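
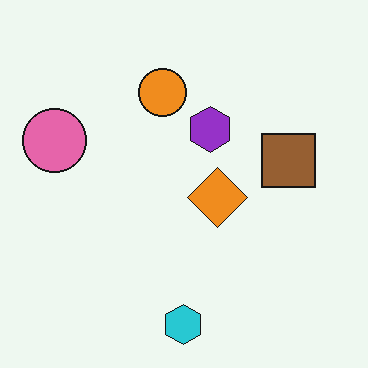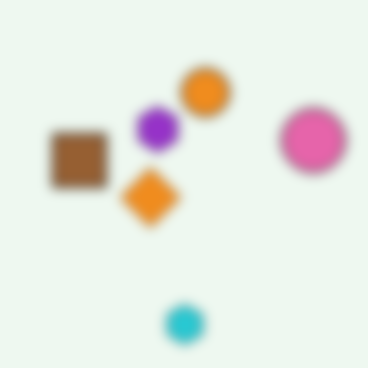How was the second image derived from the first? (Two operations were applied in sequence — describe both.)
The second image is the first strongly gaussian-blurred, then flipped horizontally (left ↔ right).

Shape edges and outlines are uniformly softened across the whole image. The pink circle is in the left of the first image and the right of the second — shapes on opposite sides of the vertical midline have swapped in a mirror flip.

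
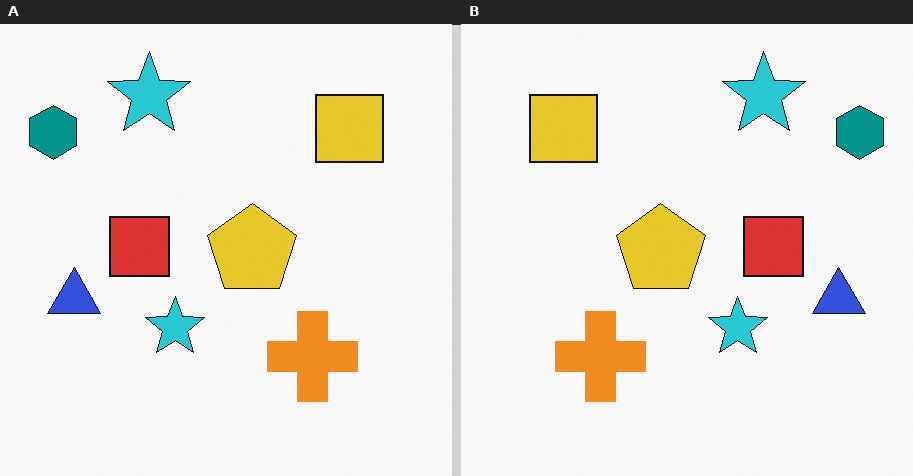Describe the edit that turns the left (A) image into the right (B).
Flipped horizontally (left ↔ right).

The teal hexagon is in the top-left of the left (A) image and the top-right of the right (B) — shapes on opposite sides of the vertical midline have swapped in a mirror flip.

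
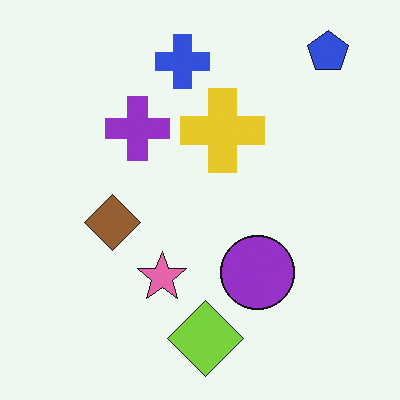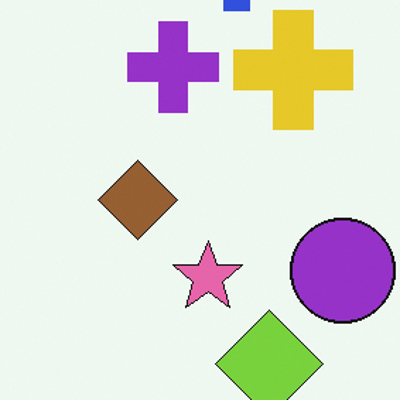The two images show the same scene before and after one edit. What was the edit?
The transformation is: cropped slightly and scaled back up.

The visible shapes are larger and the field of view is narrower; shapes near the original edges may be partly or wholly outside the frame — a crop-and-rescale.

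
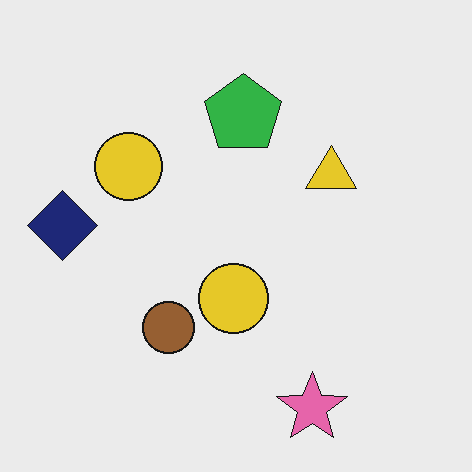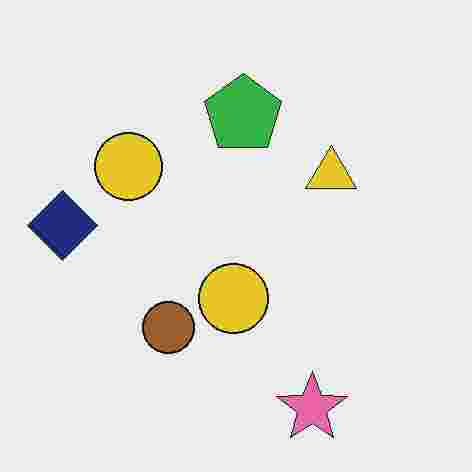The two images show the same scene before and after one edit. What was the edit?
It was heavily JPEG-compressed with obvious blocking artifacts.

Blocky 8×8 compression artifacts appear around shape edges and the flat background shows ringing — characteristic JPEG degradation.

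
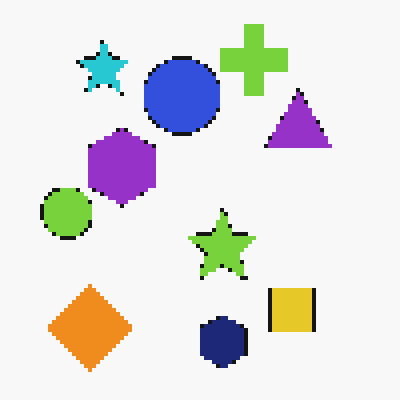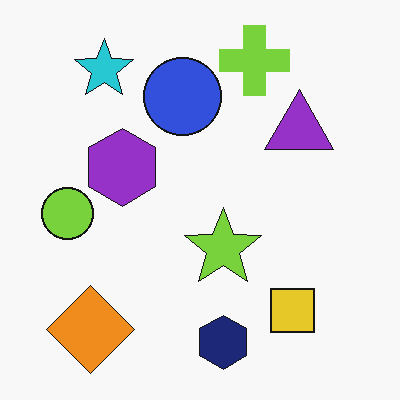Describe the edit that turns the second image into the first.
The transformation is: lightly pixelated (a mild mosaic effect).

Shapes are reduced to large square blocks; fine edges and outlines are lost — a downscale-then-upscale (mosaic) effect.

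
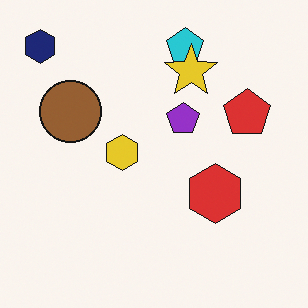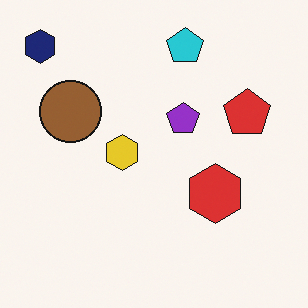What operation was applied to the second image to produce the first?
The image was overlaid with an additional yellow star.

A yellow star appears in the first image that is absent from the second.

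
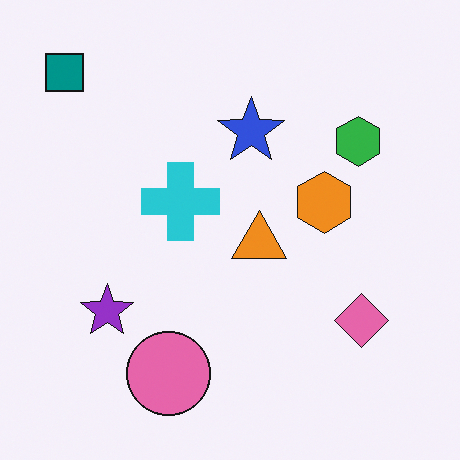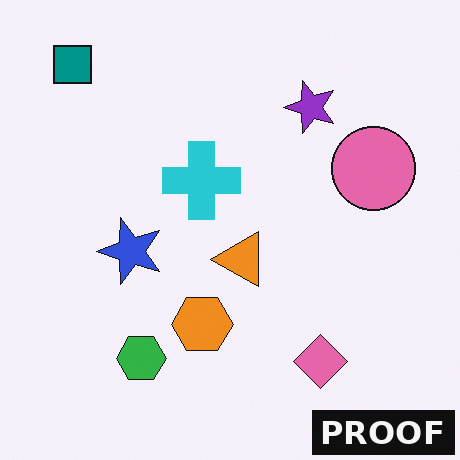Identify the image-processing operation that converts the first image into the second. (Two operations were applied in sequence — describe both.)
It was transposed (reflected across the top-left ↔ bottom-right diagonal), then watermarked with the text "PROOF" in the lower-right corner.

Shapes have swapped their row and column positions — what was in the top-right is now in the bottom-left — a diagonal reflection. A dark label reading "PROOF" appears in the lower-right corner.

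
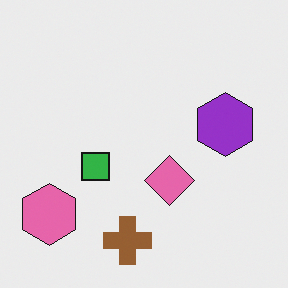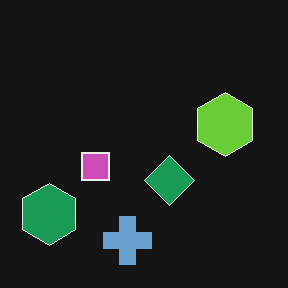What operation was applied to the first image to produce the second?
Color-inverted (negative).

The light background has become dark and every shape's color is its complement — a photographic negative.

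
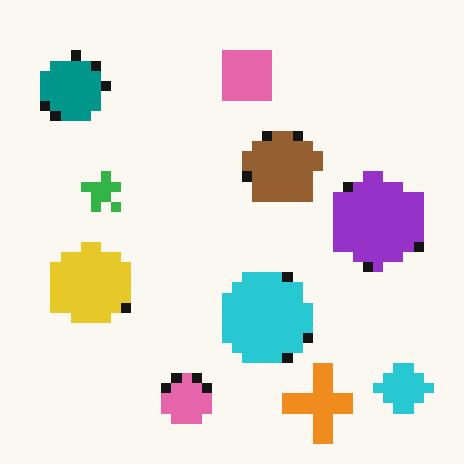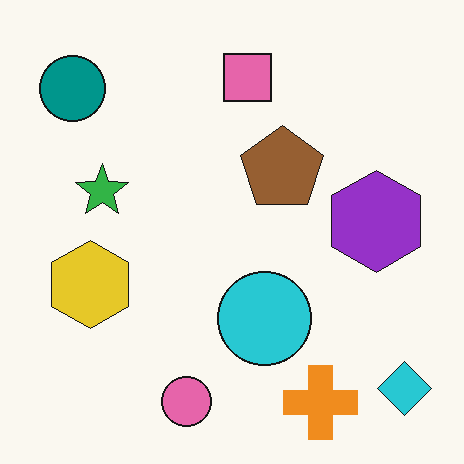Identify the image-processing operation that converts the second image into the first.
The transformation is: heavily pixelated into large blocks.

Shapes are reduced to large square blocks; fine edges and outlines are lost — a downscale-then-upscale (mosaic) effect.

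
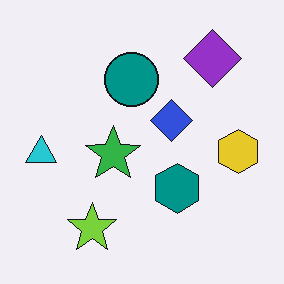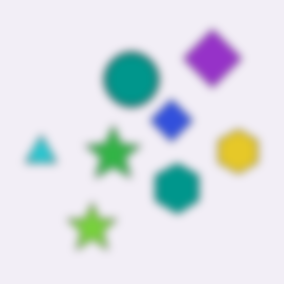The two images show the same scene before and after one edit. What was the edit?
It was noticeably gaussian-blurred.

Shape edges and outlines are uniformly softened across the whole image.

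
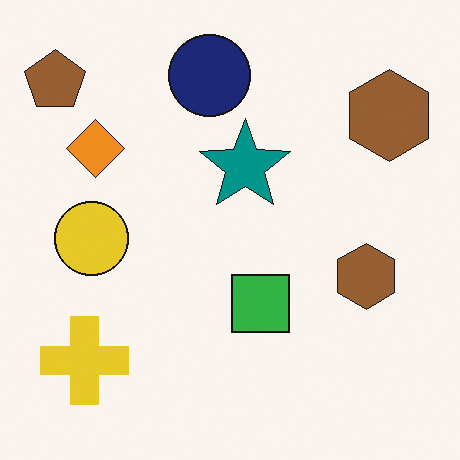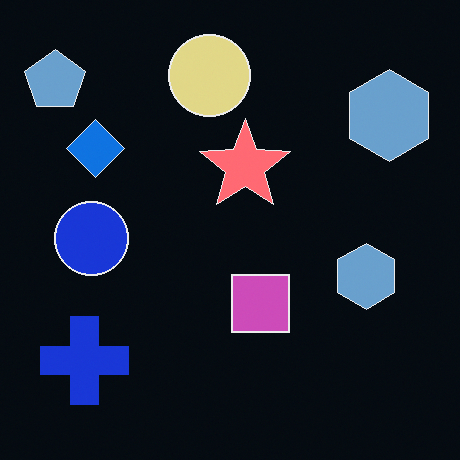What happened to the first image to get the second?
It was color-inverted (negative).

The light background has become dark and every shape's color is its complement — a photographic negative.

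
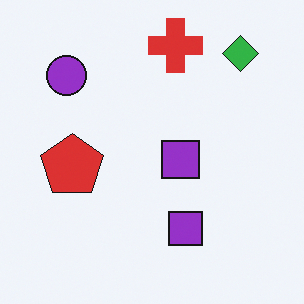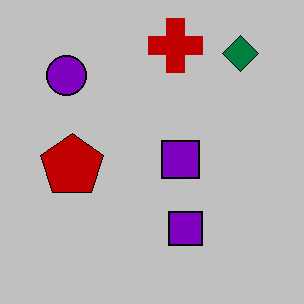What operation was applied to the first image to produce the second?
This is the original image aggressively posterized.

Each flat color has snapped to a coarser quantized level — most visibly, the near-white background has dropped to a flat grey.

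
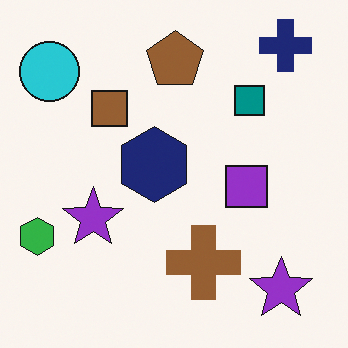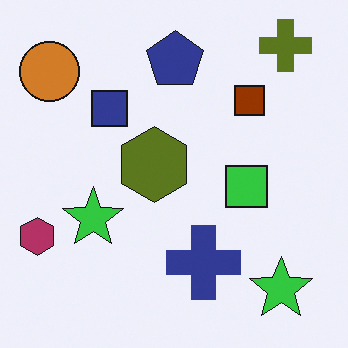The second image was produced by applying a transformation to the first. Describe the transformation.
It was hue-shifted through roughly half the color wheel.

Every shape's color has rotated by the same amount around the hue wheel — a uniform hue shift.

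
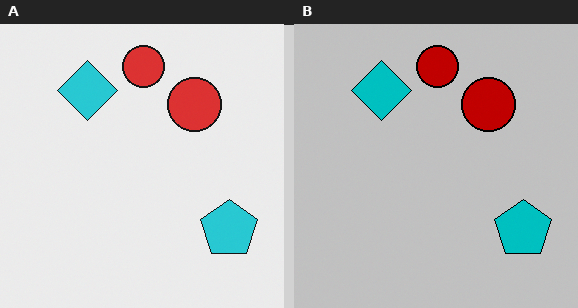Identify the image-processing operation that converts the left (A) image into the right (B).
The right (B) image is the left (A) aggressively posterized.

Each flat color has snapped to a coarser quantized level — most visibly, the near-white background has dropped to a flat grey.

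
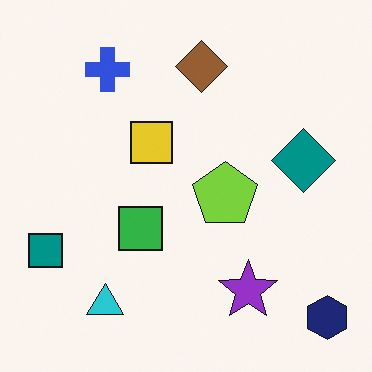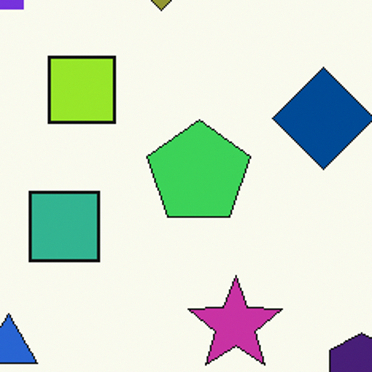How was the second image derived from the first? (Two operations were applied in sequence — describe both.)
The transformation is: hue-shifted by a small amount, then cropped to a modestly smaller region and rescaled.

Every shape's color has rotated by the same amount around the hue wheel — a uniform hue shift. The visible shapes are larger and the field of view is narrower; shapes near the original edges may be partly or wholly outside the frame — a crop-and-rescale.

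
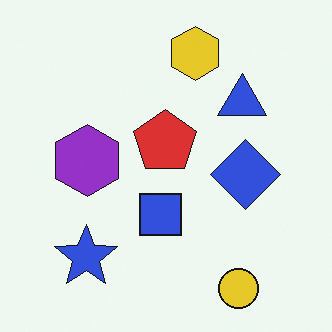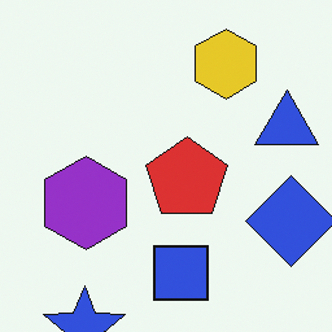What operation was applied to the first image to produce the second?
It was cropped slightly and scaled back up.

The visible shapes are larger and the field of view is narrower; shapes near the original edges may be partly or wholly outside the frame — a crop-and-rescale.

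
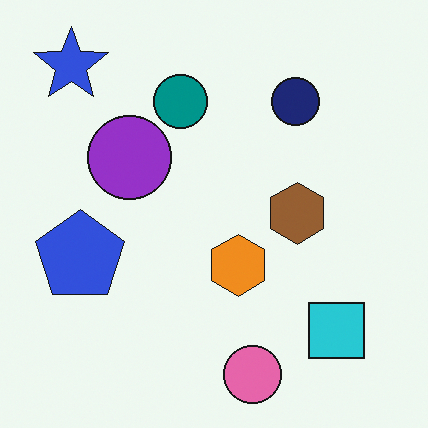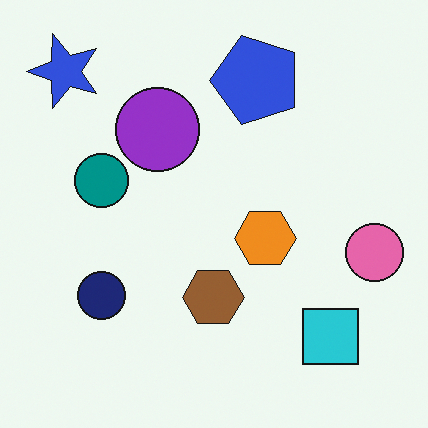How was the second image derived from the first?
The transformation is: transposed (reflected across the top-left ↔ bottom-right diagonal).

Shapes have swapped their row and column positions — what was in the top-right is now in the bottom-left — a diagonal reflection.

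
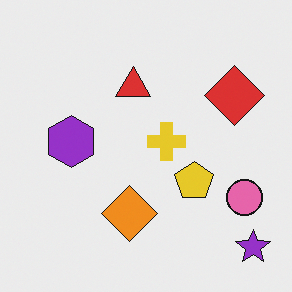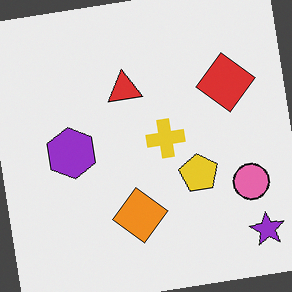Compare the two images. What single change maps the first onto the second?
The image was rotated counter-clockwise by a few degrees.

Every shape is tilted by the same angle and the image corners show triangular fill wedges — a whole-image rotation by a non-right angle.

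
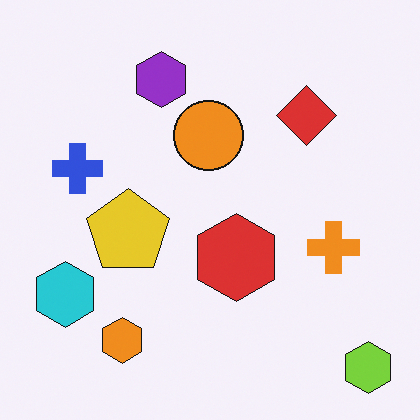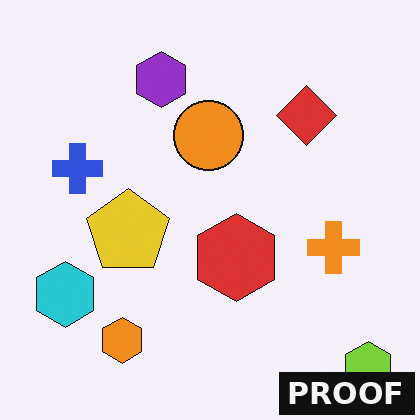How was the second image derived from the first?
The second image is the first watermarked with the text "PROOF" in the lower-right corner.

A dark label reading "PROOF" appears in the lower-right corner.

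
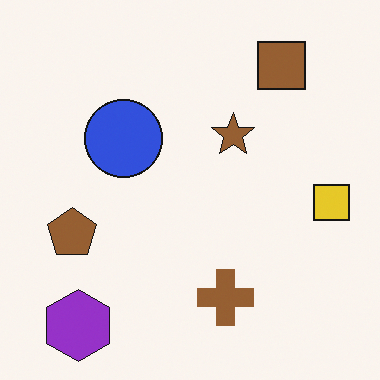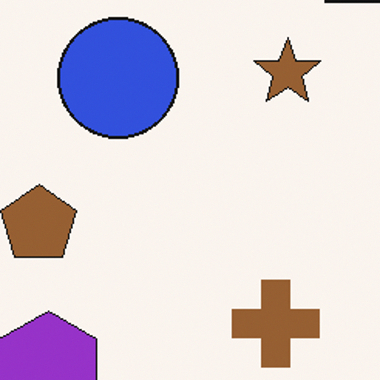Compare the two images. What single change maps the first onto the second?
This is the original image cropped to a modestly smaller region and rescaled.

The visible shapes are larger and the field of view is narrower; shapes near the original edges may be partly or wholly outside the frame — a crop-and-rescale.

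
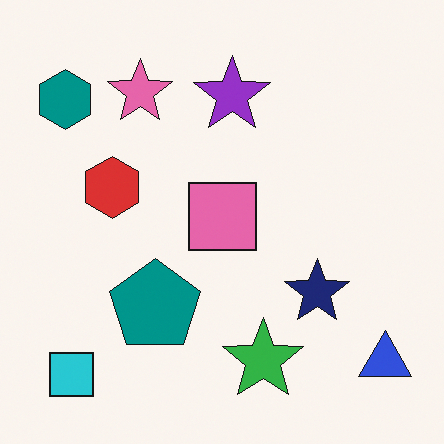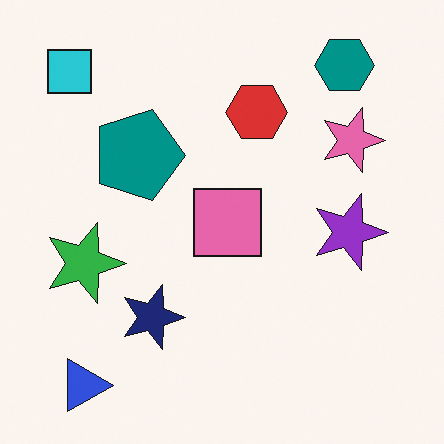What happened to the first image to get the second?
The second image is the first rotated 90° clockwise.

The cyan square sits in the bottom-left of the first image and the top-left of the second — consistent with a whole-image 90° clockwise rotation.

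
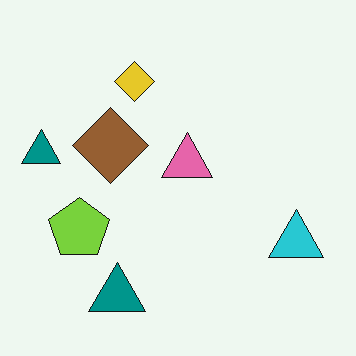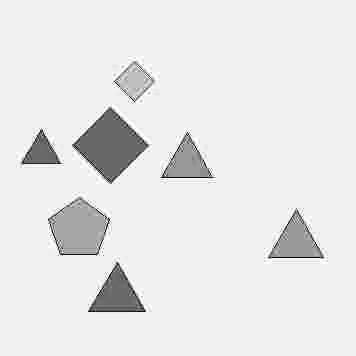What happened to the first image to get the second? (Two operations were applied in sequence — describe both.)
The transformation is: heavily JPEG-compressed with obvious blocking artifacts, then converted to grayscale.

Blocky 8×8 compression artifacts appear around shape edges and the flat background shows ringing — characteristic JPEG degradation. All color is removed — every shape is now a shade of grey.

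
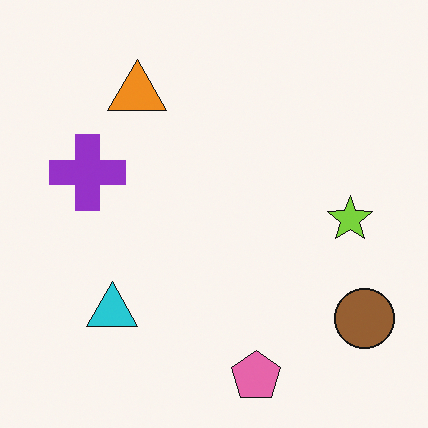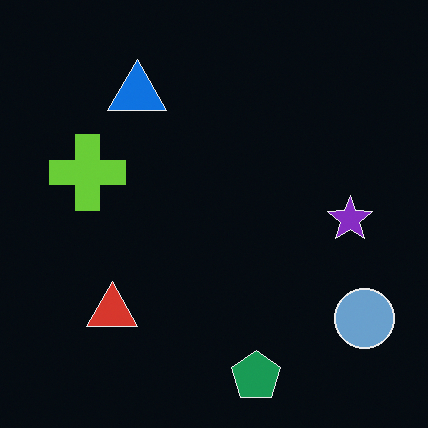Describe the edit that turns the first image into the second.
The image was color-inverted (negative).

The light background has become dark and every shape's color is its complement — a photographic negative.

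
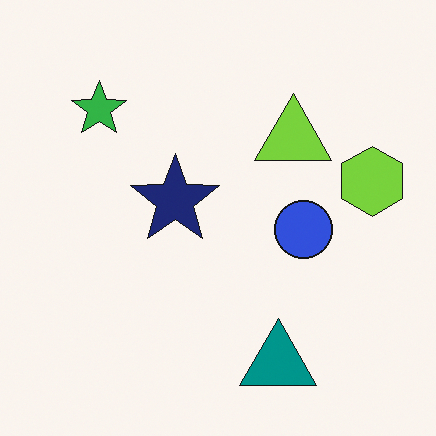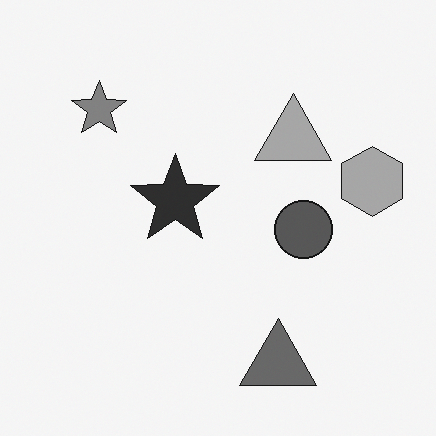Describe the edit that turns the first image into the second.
The image was converted to grayscale.

All color is removed — every shape is now a shade of grey.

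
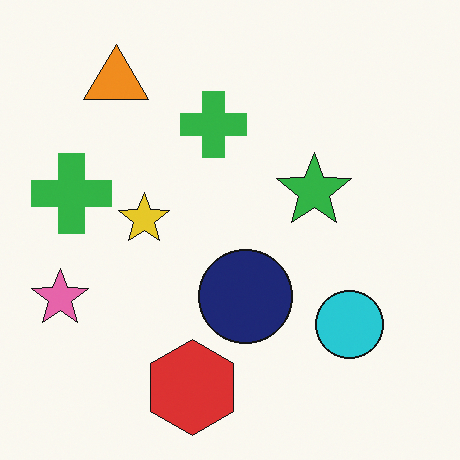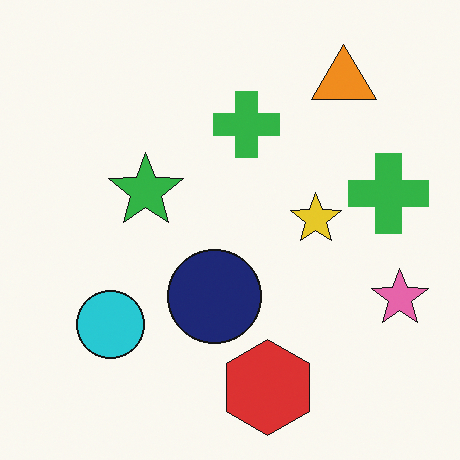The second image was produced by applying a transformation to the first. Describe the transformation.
The second image is the first flipped horizontally (left ↔ right).

The pink star is in the left of the first image and the right of the second — shapes on opposite sides of the vertical midline have swapped in a mirror flip.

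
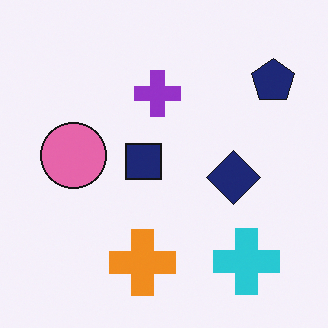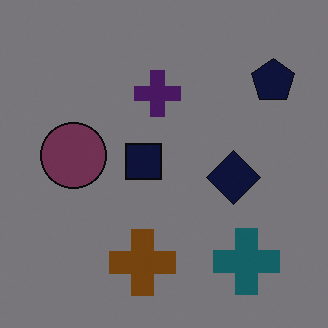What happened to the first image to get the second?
It was darkened a lot.

Every pixel — background and shapes alike — is uniformly darkened.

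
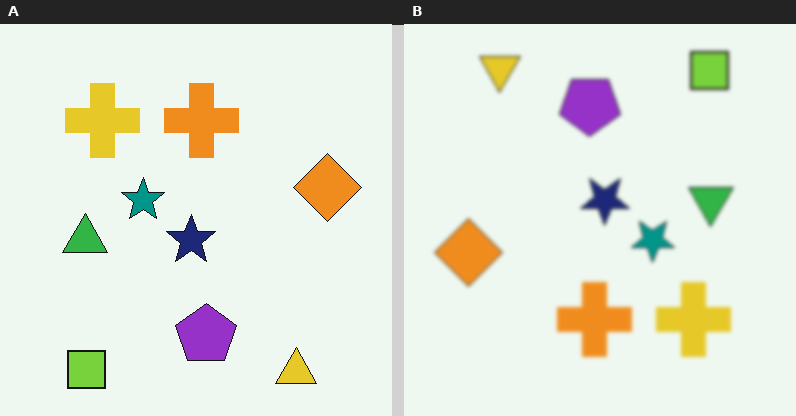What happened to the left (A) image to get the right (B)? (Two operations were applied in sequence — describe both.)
This is the original image slightly softened, then rotated 180°.

Shape edges and outlines are uniformly softened across the whole image. The lime square sits in the bottom-left of the left (A) image and the top-right of the right (B) — consistent with a whole-image 180° rotation.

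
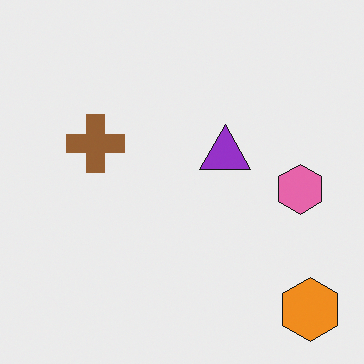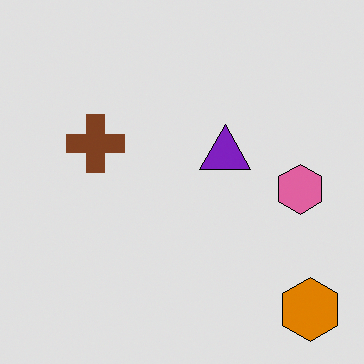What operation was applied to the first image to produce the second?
Posterized to a reduced palette.

Each flat color has snapped to a coarser quantized level — most visibly, the near-white background has dropped to a flat grey.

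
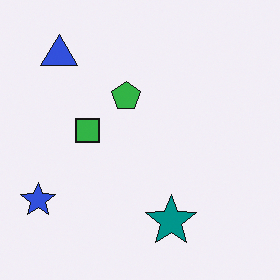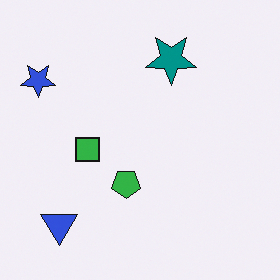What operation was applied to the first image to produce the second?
The second image is the first flipped vertically (top ↔ bottom).

The blue triangle is in the top-left of the first image and the bottom-left of the second — shapes on opposite sides of the horizontal midline have swapped in a mirror flip.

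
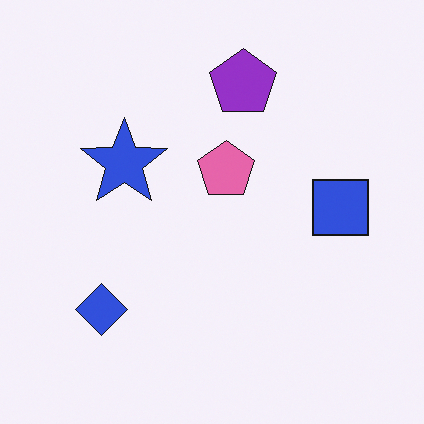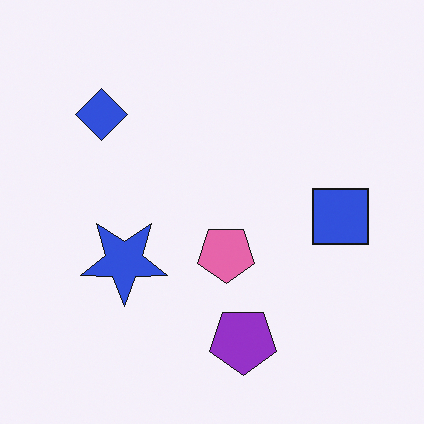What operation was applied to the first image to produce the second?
The image was flipped vertically (top ↔ bottom).

The purple pentagon is in the top of the first image and the bottom of the second — shapes on opposite sides of the horizontal midline have swapped in a mirror flip.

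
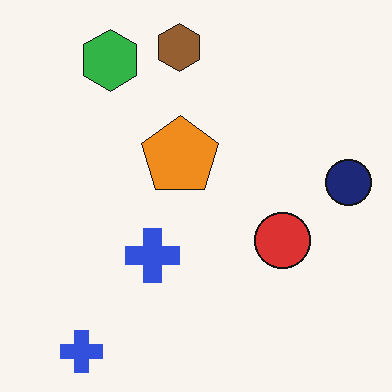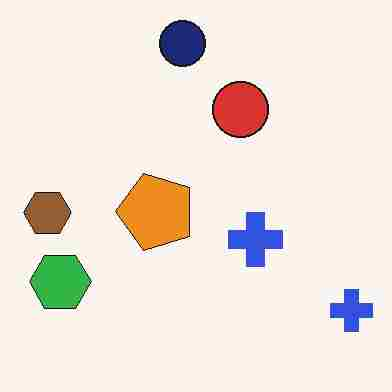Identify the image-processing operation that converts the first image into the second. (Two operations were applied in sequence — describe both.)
The second image is the first rotated 90° counter-clockwise, then heavily JPEG-compressed with obvious blocking artifacts.

The green hexagon sits in the top-left of the first image and the bottom-left of the second — consistent with a whole-image 90° counter-clockwise rotation. Blocky 8×8 compression artifacts appear around shape edges and the flat background shows ringing — characteristic JPEG degradation.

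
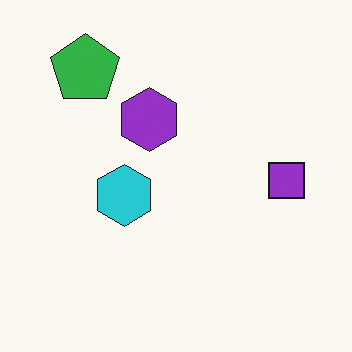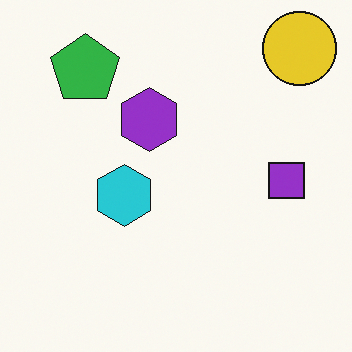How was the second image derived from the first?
The transformation is: overlaid with an additional yellow circle.

A yellow circle appears in the second image that is absent from the first.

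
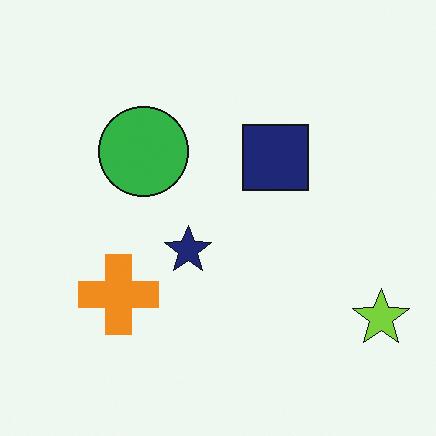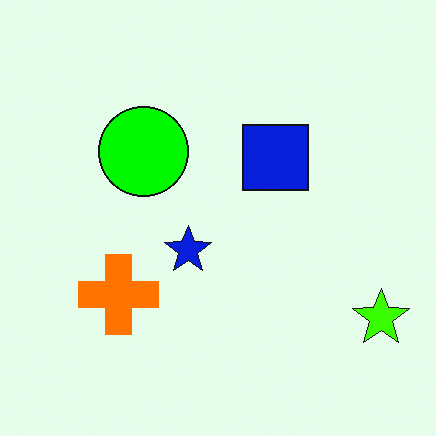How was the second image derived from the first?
This is the original image heavily oversaturated.

All colors are more vivid — a global saturation change.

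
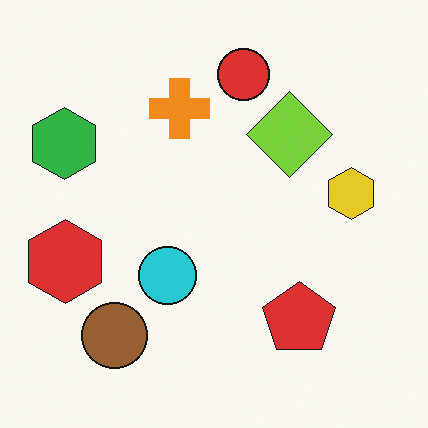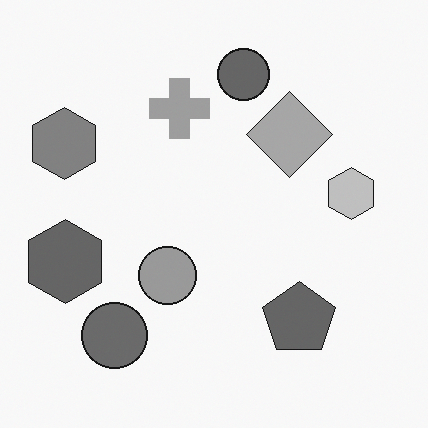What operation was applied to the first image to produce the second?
This is the original image converted to grayscale.

All color is removed — every shape is now a shade of grey.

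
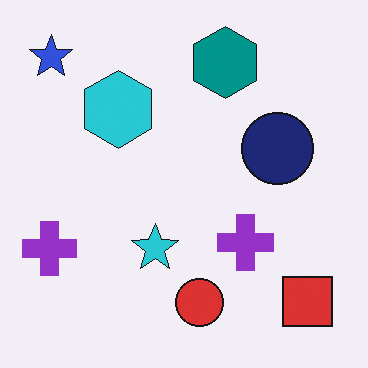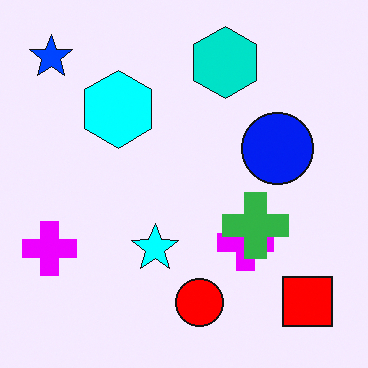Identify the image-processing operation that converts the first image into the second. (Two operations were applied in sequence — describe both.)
It was heavily oversaturated, then overlaid with an additional green cross.

All colors are more vivid — a global saturation change. A green cross appears in the second image that is absent from the first.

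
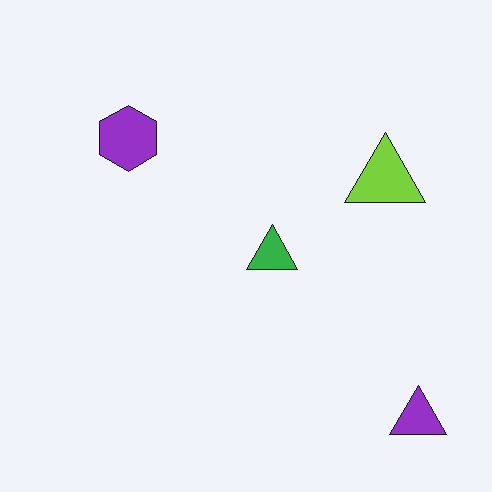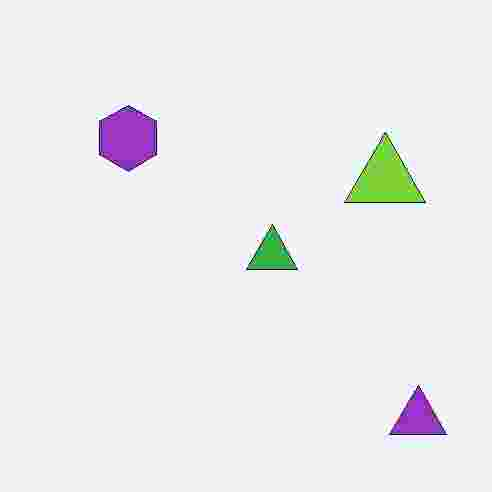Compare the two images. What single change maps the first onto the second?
The transformation is: degraded with heavy JPEG compression.

Blocky 8×8 compression artifacts appear around shape edges and the flat background shows ringing — characteristic JPEG degradation.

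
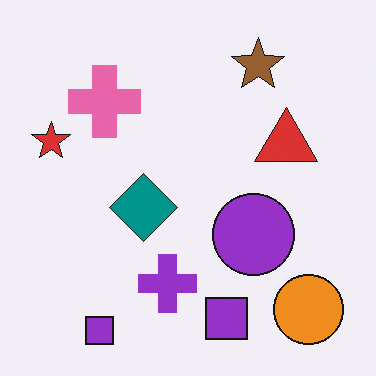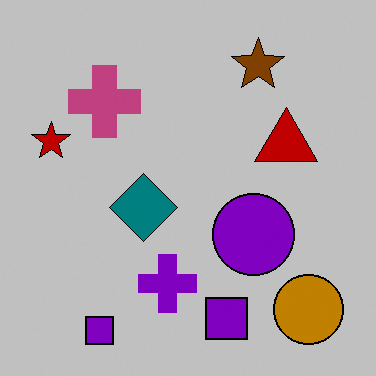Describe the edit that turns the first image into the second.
The second image is the first heavily posterized to just a handful of flat colors.

Each flat color has snapped to a coarser quantized level — most visibly, the near-white background has dropped to a flat grey.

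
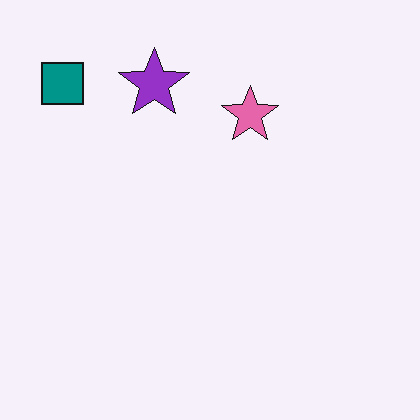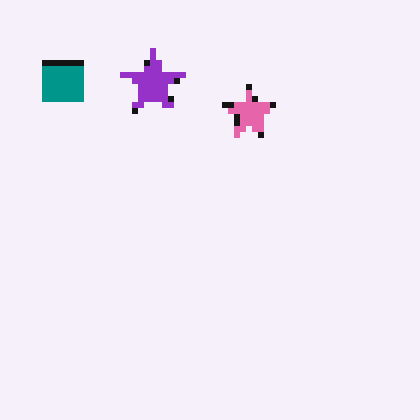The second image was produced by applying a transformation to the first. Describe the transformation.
The image was moderately pixelated.

Shapes are reduced to large square blocks; fine edges and outlines are lost — a downscale-then-upscale (mosaic) effect.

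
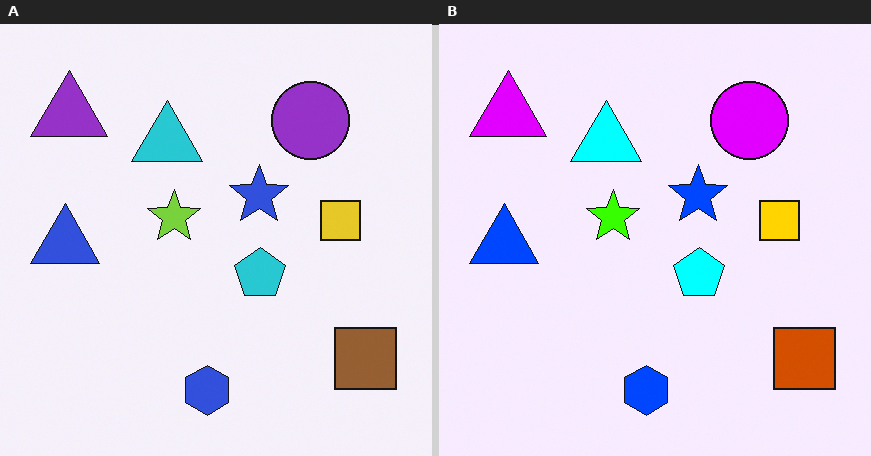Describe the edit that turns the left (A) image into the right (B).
The transformation is: heavily oversaturated.

All colors are more vivid — a global saturation change.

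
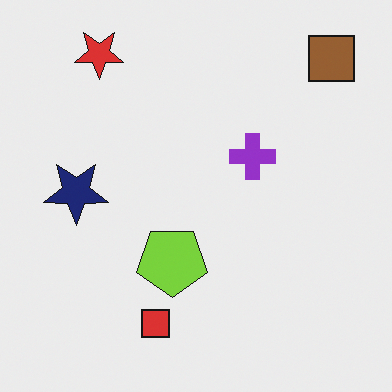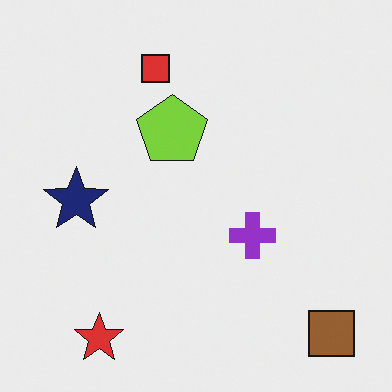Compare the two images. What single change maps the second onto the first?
It was flipped vertically (top ↔ bottom).

The red star is in the bottom-left of the second image and the top-left of the first — shapes on opposite sides of the horizontal midline have swapped in a mirror flip.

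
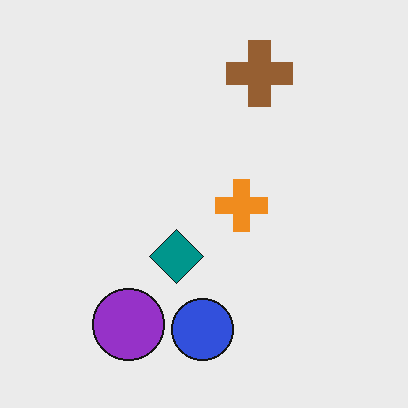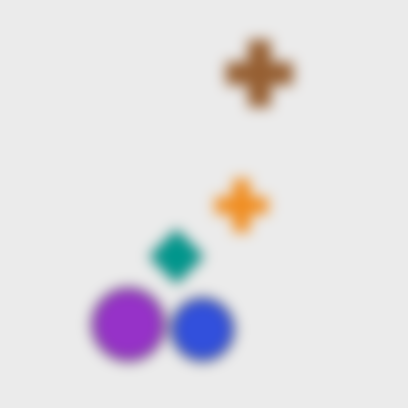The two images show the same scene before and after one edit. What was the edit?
Heavily blurred.

Shape edges and outlines are uniformly softened across the whole image.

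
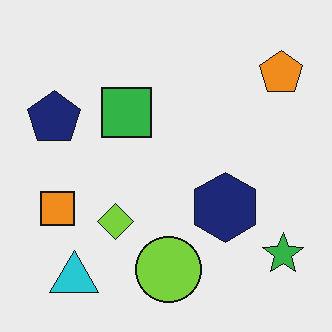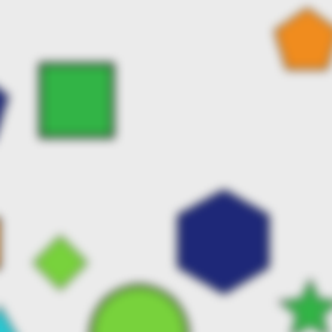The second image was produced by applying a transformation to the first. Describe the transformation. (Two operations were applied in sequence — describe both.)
It was moderately blurred, then cropped slightly and scaled back up.

Shape edges and outlines are uniformly softened across the whole image. The visible shapes are larger and the field of view is narrower; shapes near the original edges may be partly or wholly outside the frame — a crop-and-rescale.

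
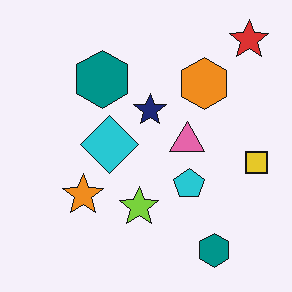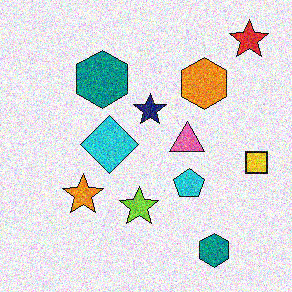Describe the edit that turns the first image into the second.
It was degraded with strong gaussian noise.

Random speckle covers the whole image, including the flat background.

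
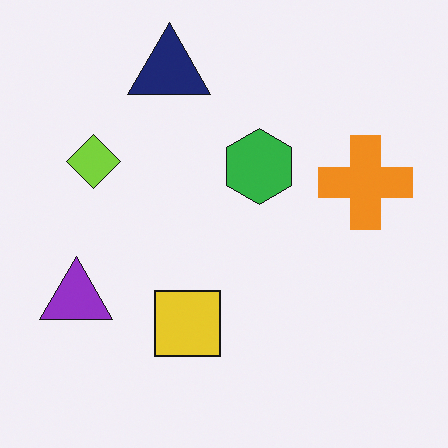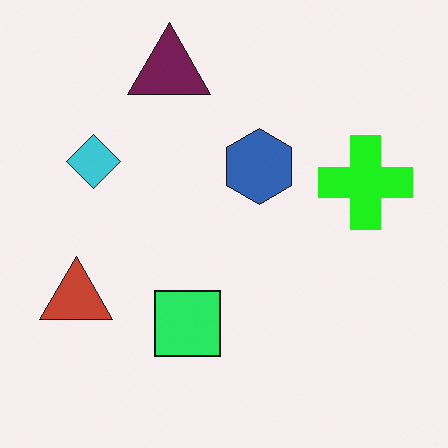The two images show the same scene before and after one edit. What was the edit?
It was hue-shifted noticeably.

Every shape's color has rotated by the same amount around the hue wheel — a uniform hue shift.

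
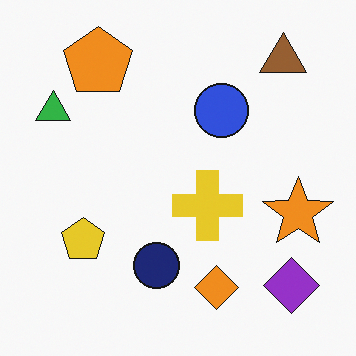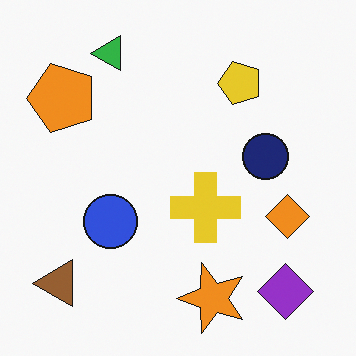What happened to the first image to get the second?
It was transposed (reflected across the top-left ↔ bottom-right diagonal).

Shapes have swapped their row and column positions — what was in the top-right is now in the bottom-left — a diagonal reflection.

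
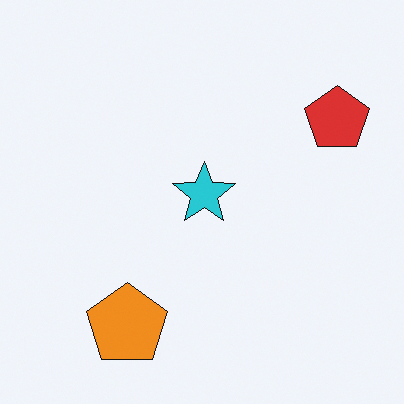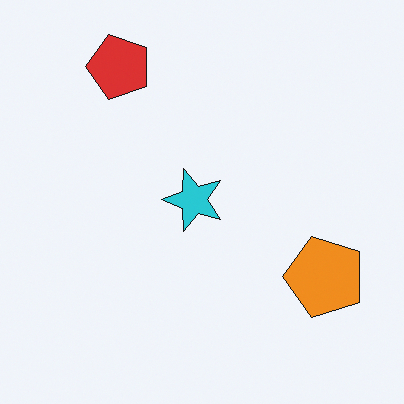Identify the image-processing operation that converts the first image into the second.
The transformation is: rotated 90° counter-clockwise.

The red pentagon sits in the top-right of the first image and the top-left of the second — consistent with a whole-image 90° counter-clockwise rotation.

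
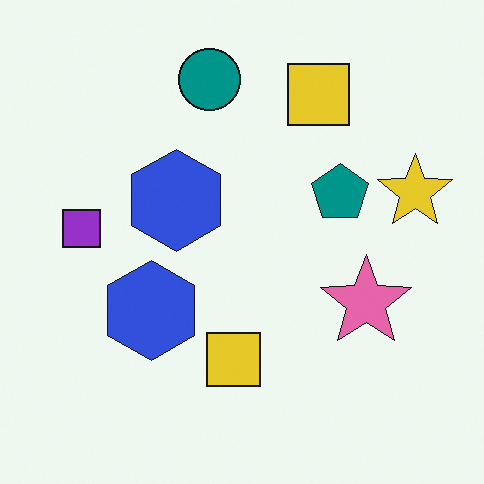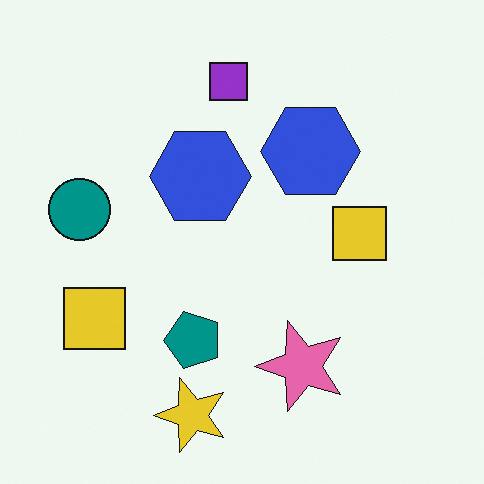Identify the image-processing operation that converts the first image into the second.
Transposed (reflected across the top-left ↔ bottom-right diagonal).

Shapes have swapped their row and column positions — what was in the top-right is now in the bottom-left — a diagonal reflection.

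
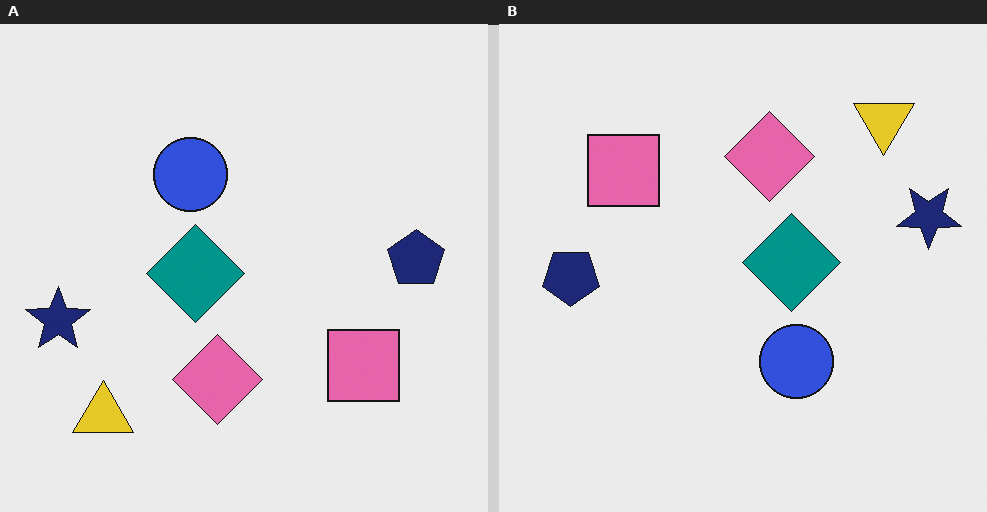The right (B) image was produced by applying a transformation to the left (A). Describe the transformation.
It was rotated 180°.

The yellow triangle sits in the bottom-left of the left (A) image and the top-right of the right (B) — consistent with a whole-image 180° rotation.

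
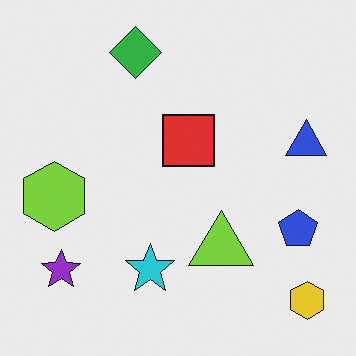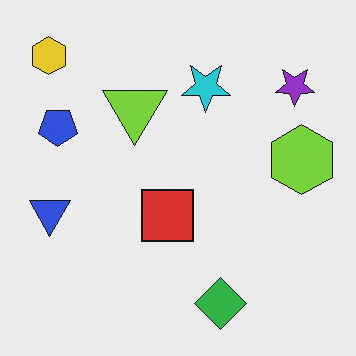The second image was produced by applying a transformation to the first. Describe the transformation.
Rotated 180°.

The yellow hexagon sits in the bottom-right of the first image and the top-left of the second — consistent with a whole-image 180° rotation.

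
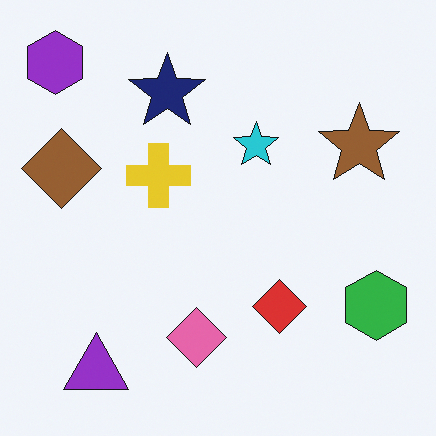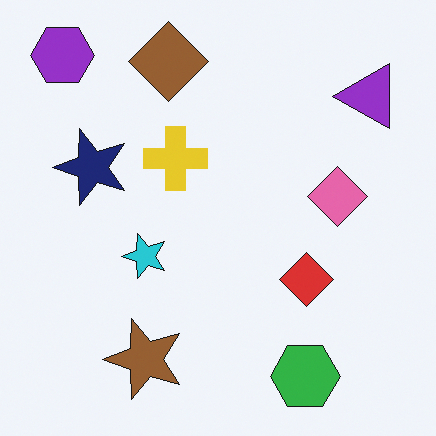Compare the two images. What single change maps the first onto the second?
Transposed (reflected across the top-left ↔ bottom-right diagonal).

Shapes have swapped their row and column positions — what was in the top-right is now in the bottom-left — a diagonal reflection.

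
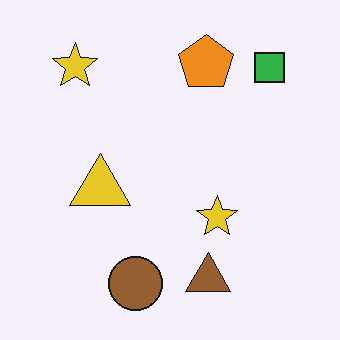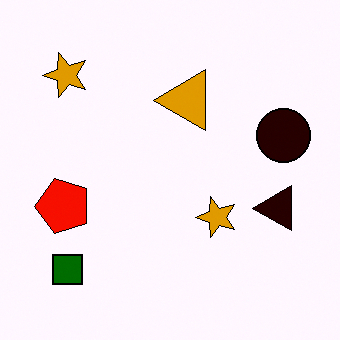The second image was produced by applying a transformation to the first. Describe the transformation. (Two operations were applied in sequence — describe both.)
The transformation is: boosted in contrast, then transposed (reflected across the top-left ↔ bottom-right diagonal).

Tones are pushed away from mid-grey across the whole image — a global contrast change. Shapes have swapped their row and column positions — what was in the top-right is now in the bottom-left — a diagonal reflection.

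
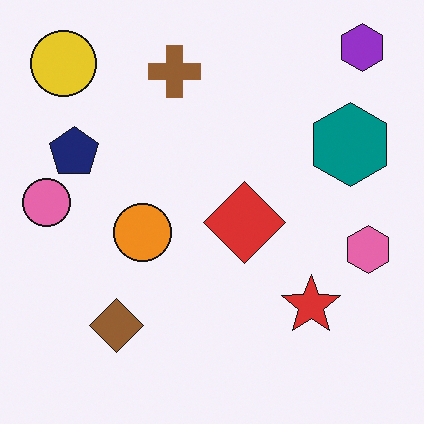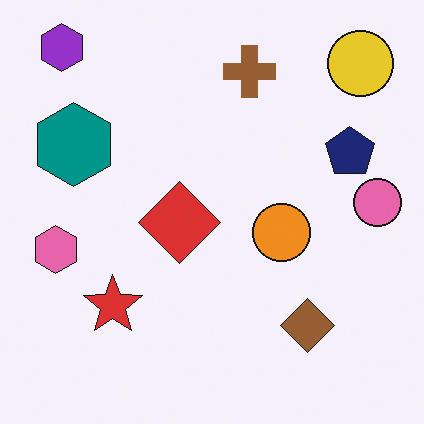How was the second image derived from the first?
This is the original image flipped horizontally (left ↔ right).

The pink circle is in the left of the first image and the right of the second — shapes on opposite sides of the vertical midline have swapped in a mirror flip.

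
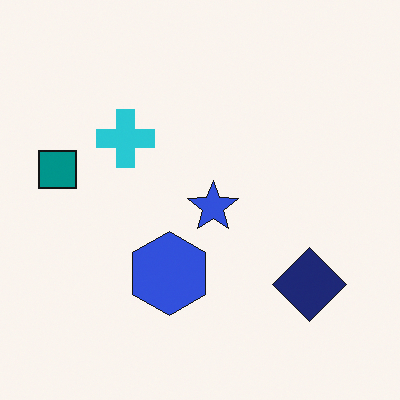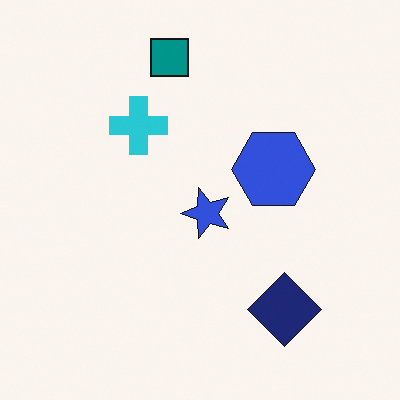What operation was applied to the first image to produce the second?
The transformation is: transposed (reflected across the top-left ↔ bottom-right diagonal).

Shapes have swapped their row and column positions — what was in the top-right is now in the bottom-left — a diagonal reflection.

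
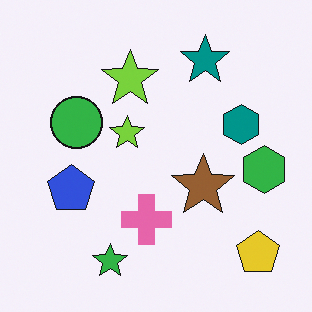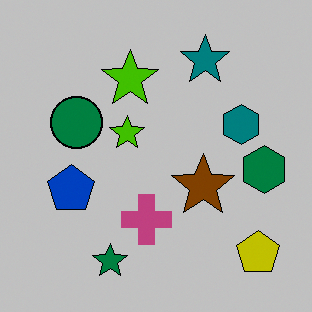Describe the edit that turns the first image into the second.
The image was aggressively posterized.

Each flat color has snapped to a coarser quantized level — most visibly, the near-white background has dropped to a flat grey.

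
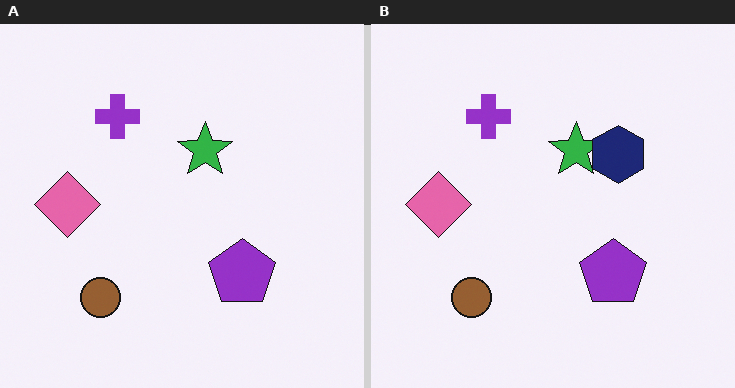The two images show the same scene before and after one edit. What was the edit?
The image was overlaid with an additional navy hexagon.

A navy hexagon appears in the right (B) image that is absent from the left (A).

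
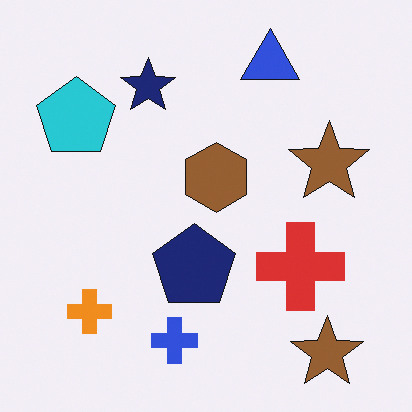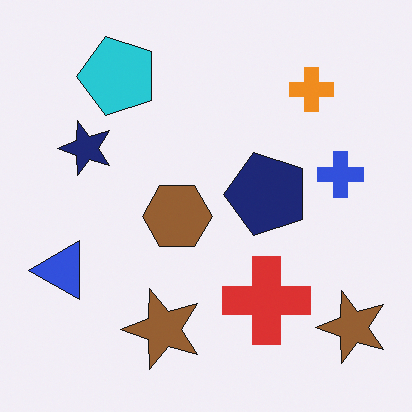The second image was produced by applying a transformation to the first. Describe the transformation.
The image was transposed (reflected across the top-left ↔ bottom-right diagonal).

Shapes have swapped their row and column positions — what was in the top-right is now in the bottom-left — a diagonal reflection.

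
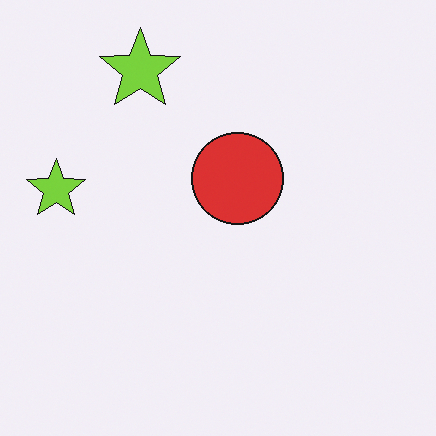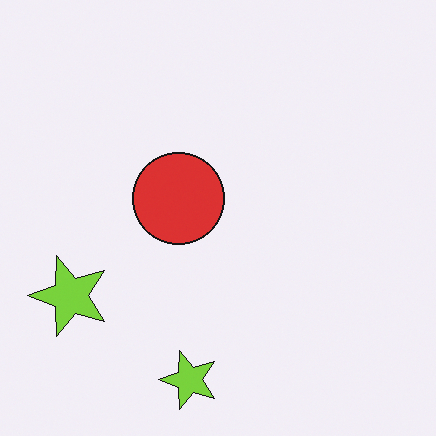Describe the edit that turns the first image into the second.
The second image is the first rotated 90° counter-clockwise.

The red circle sits in the center of the first image and the center of the second — consistent with a whole-image 90° counter-clockwise rotation.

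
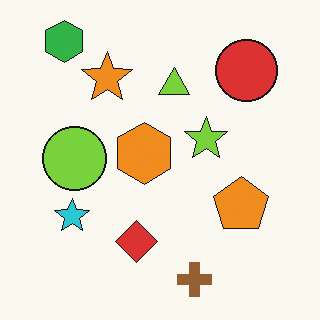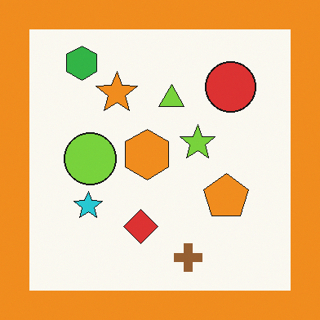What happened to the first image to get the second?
It was framed with a orange border.

A solid orange frame runs around the edge of the second image, with the content slightly shrunk inside it.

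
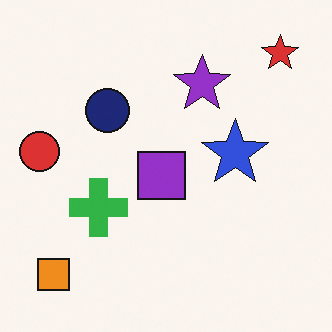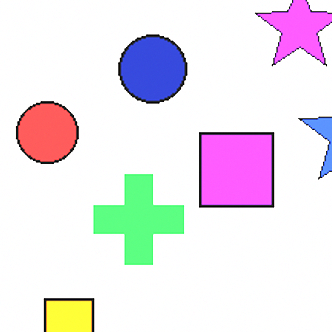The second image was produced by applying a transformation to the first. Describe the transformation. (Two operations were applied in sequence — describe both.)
It was cropped slightly and scaled back up, then brightened a lot.

The visible shapes are larger and the field of view is narrower; shapes near the original edges may be partly or wholly outside the frame — a crop-and-rescale. Every pixel — background and shapes alike — is uniformly brightened.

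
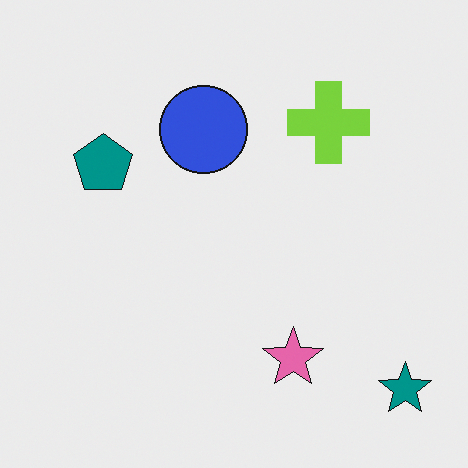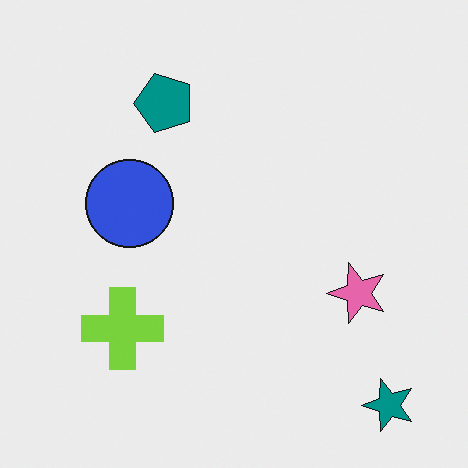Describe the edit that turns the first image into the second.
The second image is the first transposed (reflected across the top-left ↔ bottom-right diagonal).

Shapes have swapped their row and column positions — what was in the top-right is now in the bottom-left — a diagonal reflection.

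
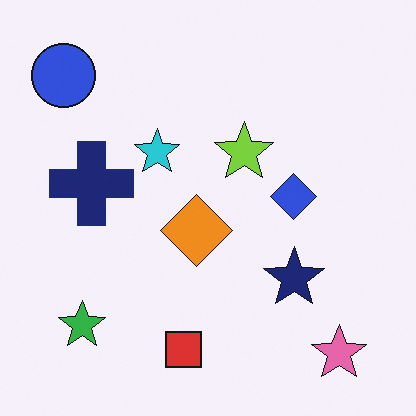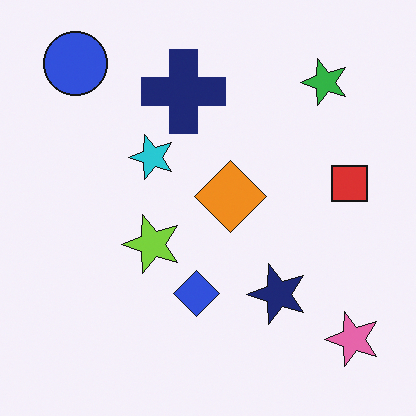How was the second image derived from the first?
Transposed (reflected across the top-left ↔ bottom-right diagonal).

Shapes have swapped their row and column positions — what was in the top-right is now in the bottom-left — a diagonal reflection.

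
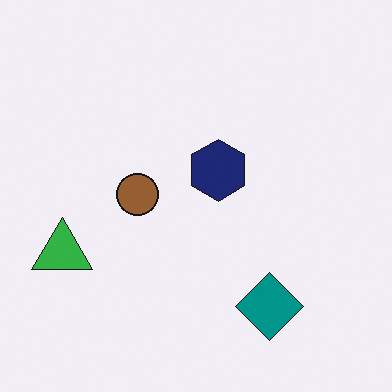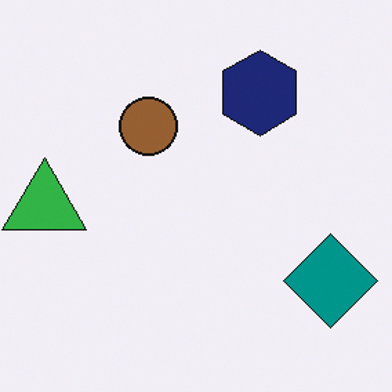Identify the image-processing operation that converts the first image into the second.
This is the original image cropped to a modestly smaller region and rescaled.

The visible shapes are larger and the field of view is narrower; shapes near the original edges may be partly or wholly outside the frame — a crop-and-rescale.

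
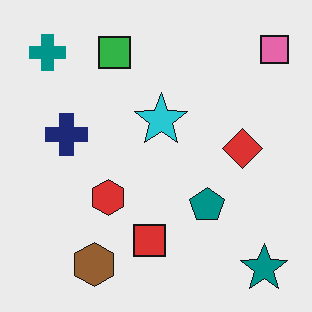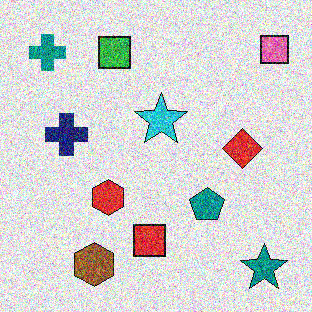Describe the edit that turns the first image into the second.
Degraded with a thick layer of grain.

Random speckle covers the whole image, including the flat background.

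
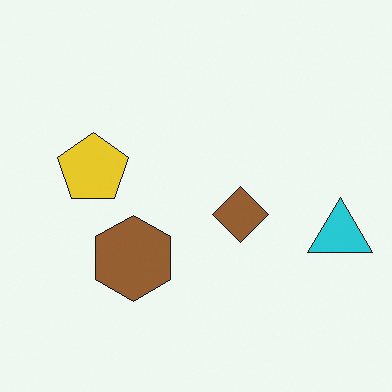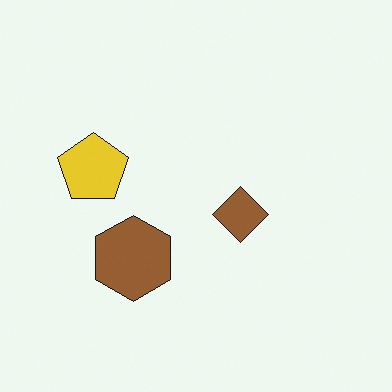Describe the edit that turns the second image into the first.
The image was overlaid with an additional cyan triangle.

A cyan triangle appears in the first image that is absent from the second.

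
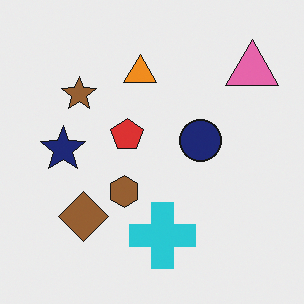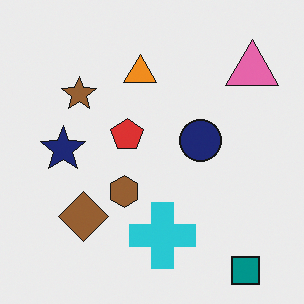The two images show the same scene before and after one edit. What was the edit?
The image was overlaid with an additional teal square.

A teal square appears in the second image that is absent from the first.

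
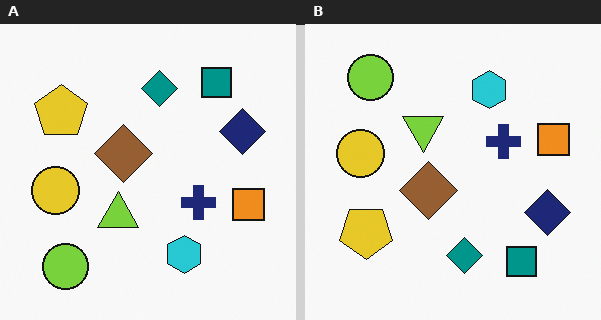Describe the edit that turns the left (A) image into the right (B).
The image was flipped vertically (top ↔ bottom).

The lime circle is in the bottom-left of the left (A) image and the top-left of the right (B) — shapes on opposite sides of the horizontal midline have swapped in a mirror flip.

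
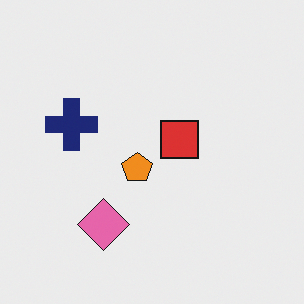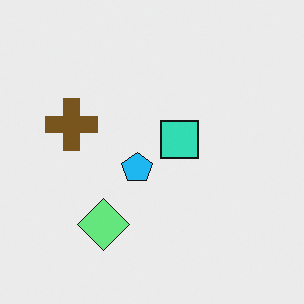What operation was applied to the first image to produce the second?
Hue-shifted through roughly half the color wheel.

Every shape's color has rotated by the same amount around the hue wheel — a uniform hue shift.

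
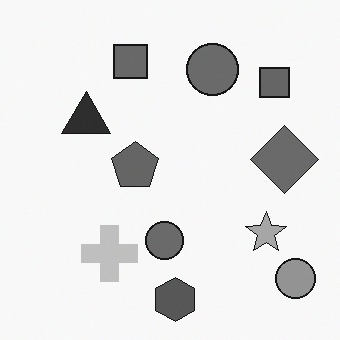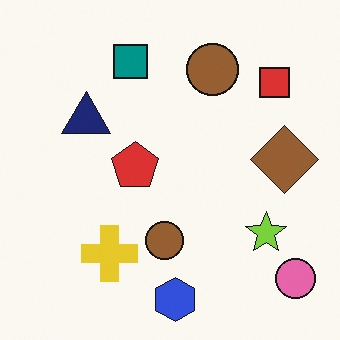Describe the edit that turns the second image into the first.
Converted to grayscale.

All color is removed — every shape is now a shade of grey.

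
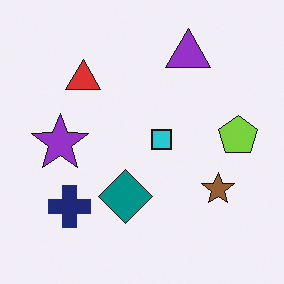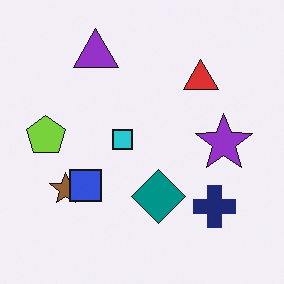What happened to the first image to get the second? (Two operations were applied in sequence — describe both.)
The transformation is: flipped horizontally (left ↔ right), then overlaid with an additional blue square.

The lime pentagon is in the right of the first image and the left of the second — shapes on opposite sides of the vertical midline have swapped in a mirror flip. A blue square appears in the second image that is absent from the first.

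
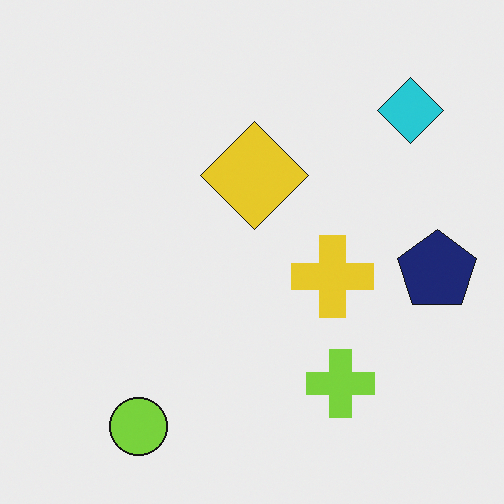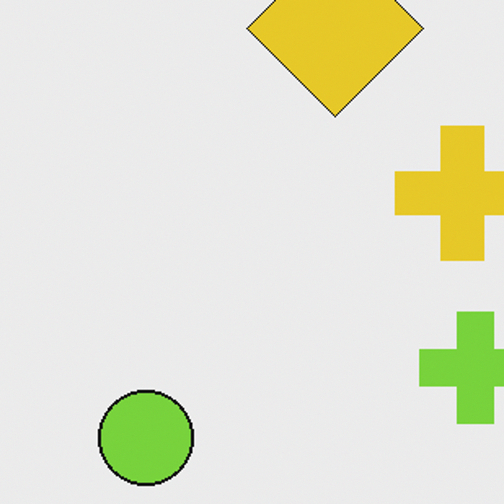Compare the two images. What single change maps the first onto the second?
The transformation is: cropped tightly and scaled back up.

The visible shapes are larger and the field of view is narrower; shapes near the original edges may be partly or wholly outside the frame — a crop-and-rescale.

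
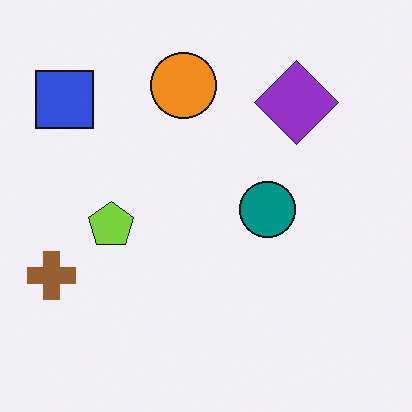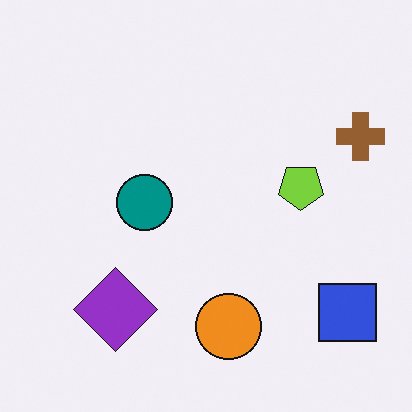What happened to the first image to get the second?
The second image is the first rotated 180°.

The blue square sits in the top-left of the first image and the bottom-right of the second — consistent with a whole-image 180° rotation.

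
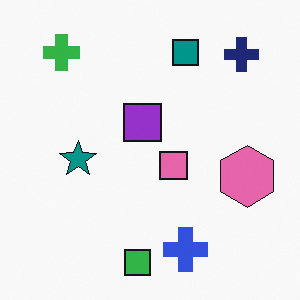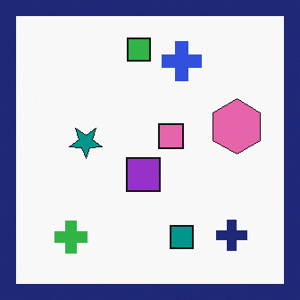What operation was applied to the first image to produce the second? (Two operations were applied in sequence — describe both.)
The transformation is: flipped vertically (top ↔ bottom), then framed with a navy border.

The green square is in the bottom of the first image and the top of the second — shapes on opposite sides of the horizontal midline have swapped in a mirror flip. A solid navy frame runs around the edge of the second image, with the content slightly shrunk inside it.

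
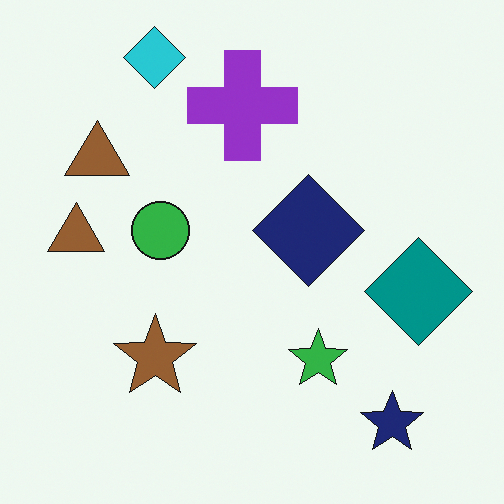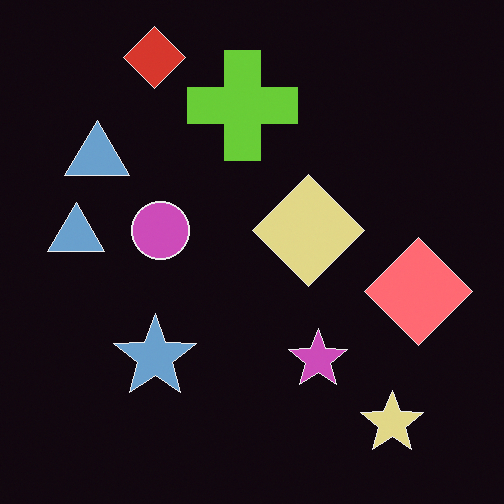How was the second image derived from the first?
It was color-inverted (negative).

The light background has become dark and every shape's color is its complement — a photographic negative.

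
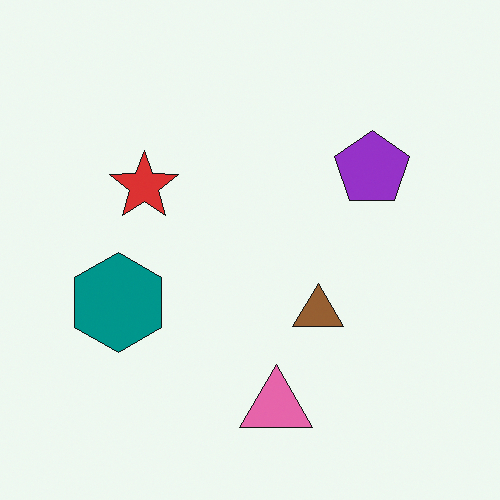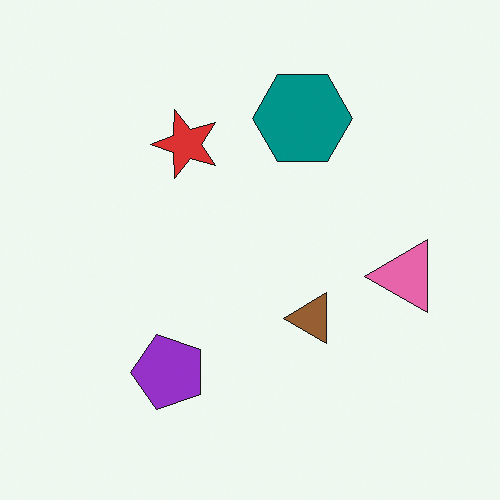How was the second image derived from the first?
The second image is the first transposed (reflected across the top-left ↔ bottom-right diagonal).

Shapes have swapped their row and column positions — what was in the top-right is now in the bottom-left — a diagonal reflection.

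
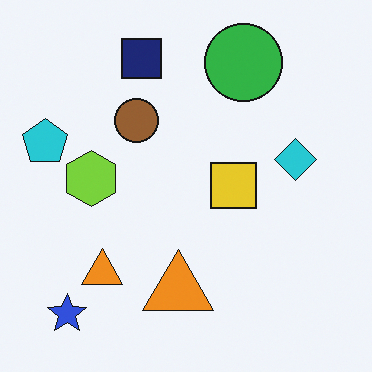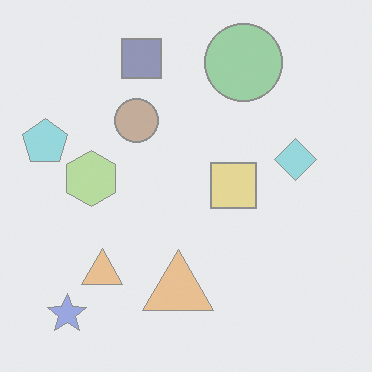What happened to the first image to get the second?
It was washed out (contrast reduced).

Tones are pushed toward mid-grey across the whole image — a global contrast change.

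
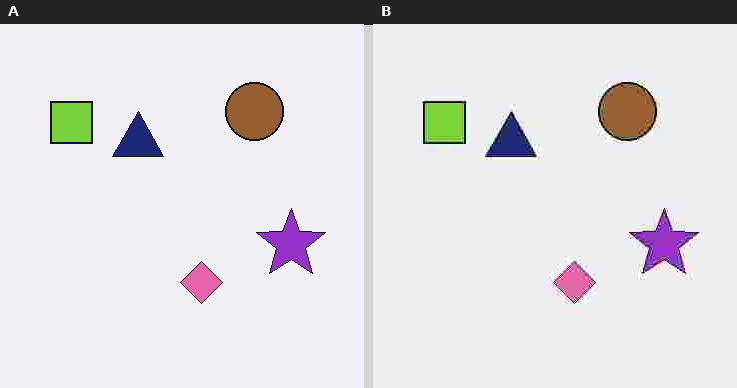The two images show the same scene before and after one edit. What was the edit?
The right (B) image is the left (A) heavily JPEG-compressed with obvious blocking artifacts.

Blocky 8×8 compression artifacts appear around shape edges and the flat background shows ringing — characteristic JPEG degradation.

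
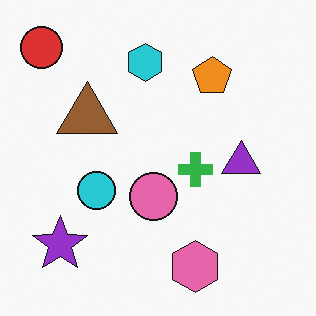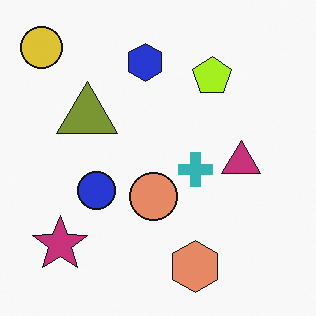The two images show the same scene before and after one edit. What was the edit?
The transformation is: hue-shifted slightly.

Every shape's color has rotated by the same amount around the hue wheel — a uniform hue shift.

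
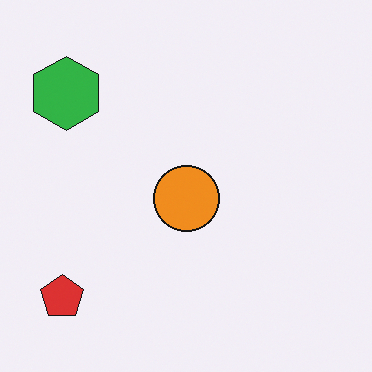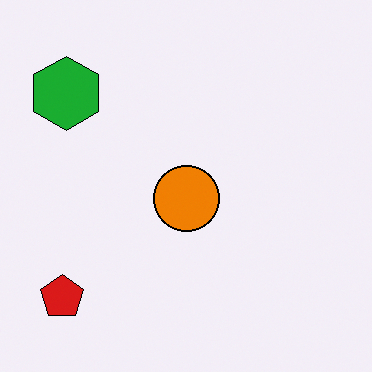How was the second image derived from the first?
The second image is the first given slightly increased contrast.

Tones are pushed away from mid-grey across the whole image — a global contrast change.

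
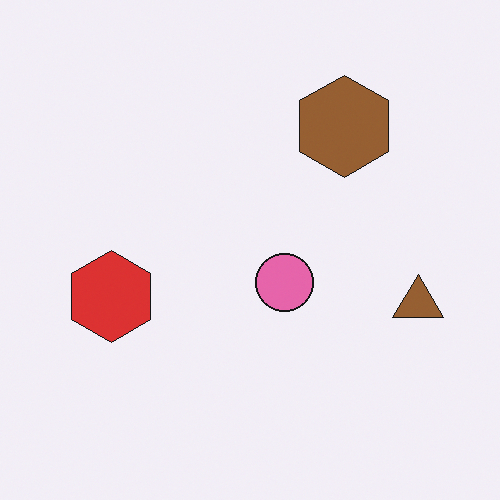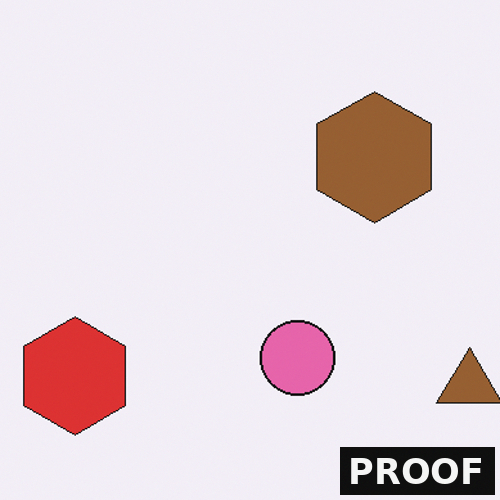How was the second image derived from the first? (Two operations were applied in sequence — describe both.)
This is the original image cropped to a modestly smaller region and rescaled, then watermarked with the text "PROOF" in the lower-right corner.

The visible shapes are larger and the field of view is narrower; shapes near the original edges may be partly or wholly outside the frame — a crop-and-rescale. A dark label reading "PROOF" appears in the lower-right corner.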